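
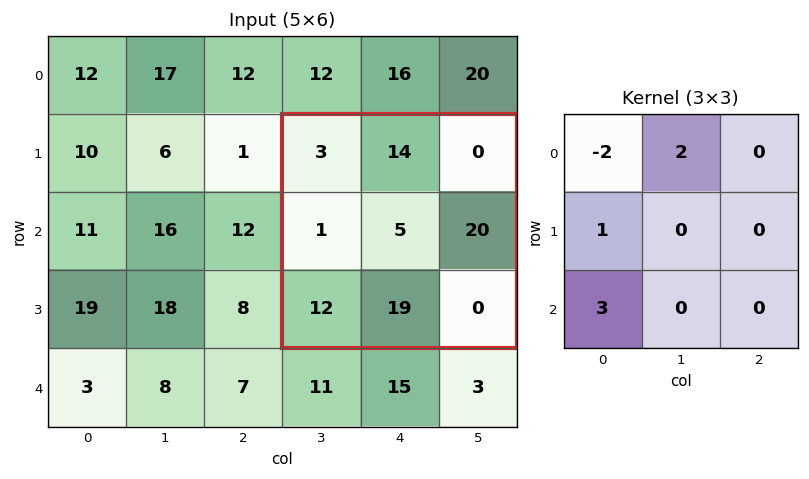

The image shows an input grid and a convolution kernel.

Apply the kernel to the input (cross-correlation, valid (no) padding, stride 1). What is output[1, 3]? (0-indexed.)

The receptive field on the input at this output position is [3 14 0 / 1 5 20 / 12 19 0]. Elementwise product with the kernel and sum: 3·-2 + 14·2 + 1·1 + 12·3.

59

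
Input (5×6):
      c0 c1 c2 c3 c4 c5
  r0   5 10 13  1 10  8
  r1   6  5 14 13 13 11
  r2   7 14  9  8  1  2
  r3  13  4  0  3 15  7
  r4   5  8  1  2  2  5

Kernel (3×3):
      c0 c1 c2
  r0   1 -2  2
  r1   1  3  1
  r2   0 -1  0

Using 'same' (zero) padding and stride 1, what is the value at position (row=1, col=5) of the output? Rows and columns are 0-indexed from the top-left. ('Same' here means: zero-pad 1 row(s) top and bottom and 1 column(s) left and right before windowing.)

The receptive field on the zero-padded input at this output position is [10 8 0 / 13 11 0 / 1 2 0]. Elementwise product with the kernel and sum: 10·1 + 8·-2 + 0·2 + 13·1 + 11·3 + 0·1 + 2·-1.

38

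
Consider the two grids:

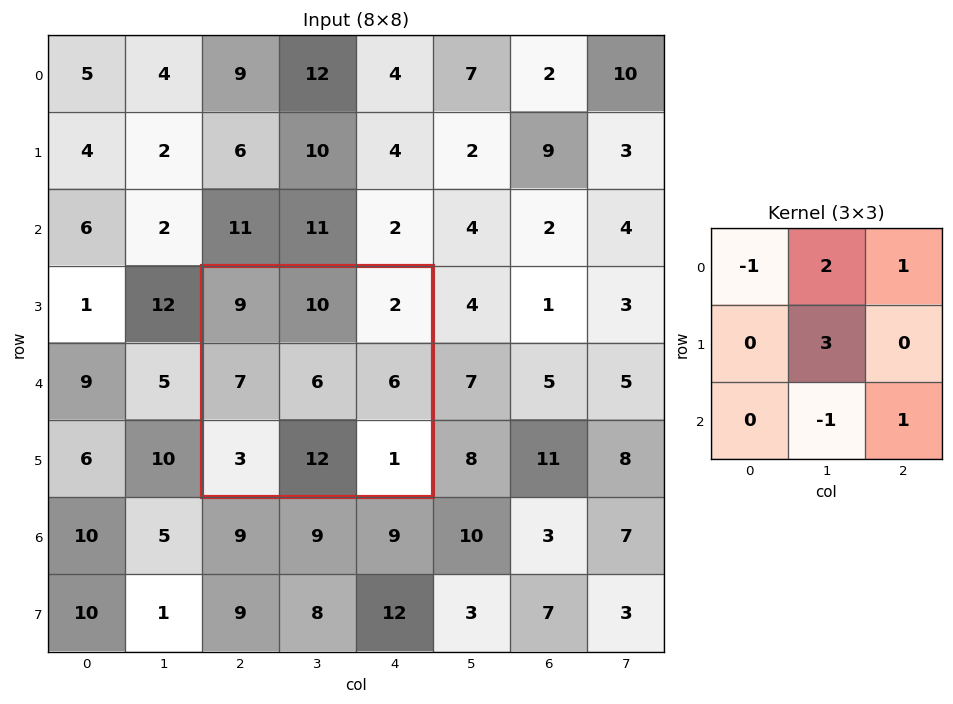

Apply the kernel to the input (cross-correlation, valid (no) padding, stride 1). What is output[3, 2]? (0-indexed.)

20

The receptive field on the input at this output position is [9 10 2 / 7 6 6 / 3 12 1]. Elementwise product with the kernel and sum: 9·-1 + 10·2 + 2·1 + 6·3 + 12·-1 + 1·1.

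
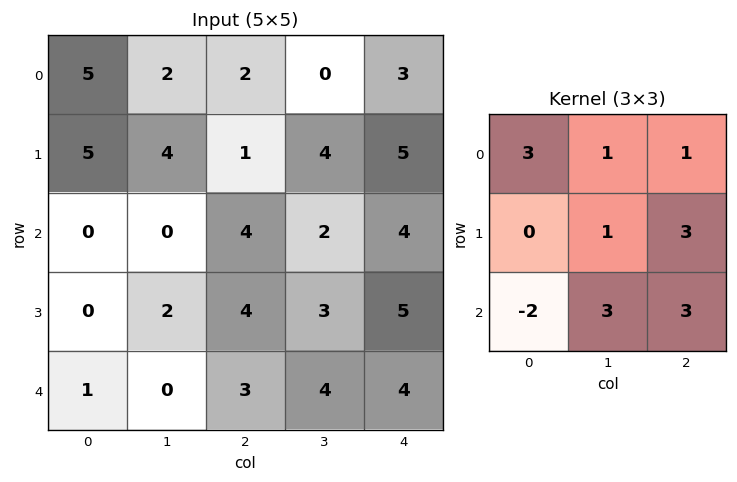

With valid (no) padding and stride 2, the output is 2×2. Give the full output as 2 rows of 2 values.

38 38
25 54

Output[0,0]: The receptive field on the input at this output position is [5 2 2 / 5 4 1 / 0 0 4]. Elementwise product with the kernel and sum: 5·3 + 2·1 + 2·1 + 4·1 + 1·3 + 0·-2 + 0·3 + 4·3.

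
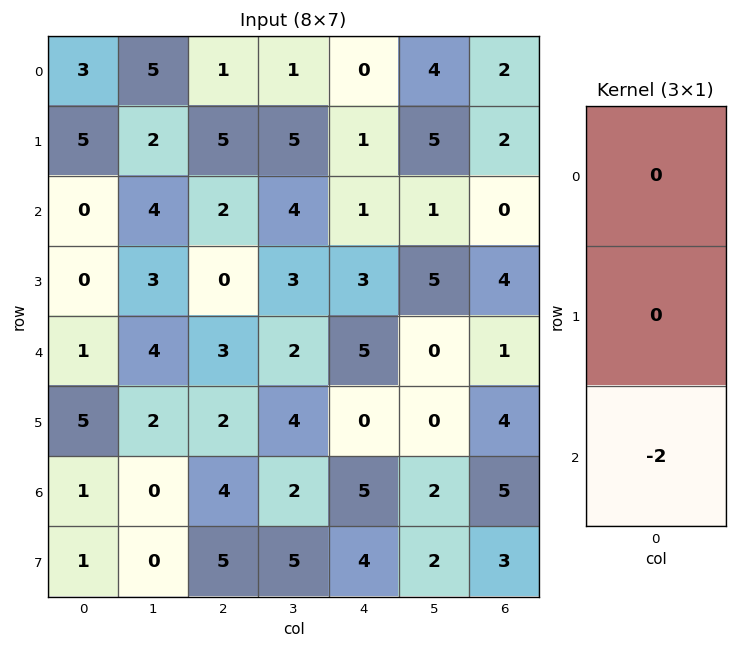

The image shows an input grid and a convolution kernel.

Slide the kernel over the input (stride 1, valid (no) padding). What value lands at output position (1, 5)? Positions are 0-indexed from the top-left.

The receptive field on the input at this output position is [5 / 1 / 5]. Elementwise product with the kernel and sum: 5·-2.

-10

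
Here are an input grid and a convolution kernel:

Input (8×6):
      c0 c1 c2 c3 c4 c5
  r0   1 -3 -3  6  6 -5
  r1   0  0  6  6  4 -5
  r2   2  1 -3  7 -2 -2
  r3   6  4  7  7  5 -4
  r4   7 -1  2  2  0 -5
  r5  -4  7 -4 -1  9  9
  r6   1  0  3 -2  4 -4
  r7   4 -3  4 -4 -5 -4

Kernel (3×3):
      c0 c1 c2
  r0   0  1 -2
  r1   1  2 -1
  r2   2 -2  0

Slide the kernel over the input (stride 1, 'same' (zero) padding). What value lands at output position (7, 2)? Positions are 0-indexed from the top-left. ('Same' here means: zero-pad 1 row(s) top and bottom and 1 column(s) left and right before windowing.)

16

The receptive field on the zero-padded input at this output position is [0 3 -2 / -3 4 -4 / 0 0 0]. Elementwise product with the kernel and sum: 3·1 + -2·-2 + -3·1 + 4·2 + -4·-1 + 0·2 + 0·-2.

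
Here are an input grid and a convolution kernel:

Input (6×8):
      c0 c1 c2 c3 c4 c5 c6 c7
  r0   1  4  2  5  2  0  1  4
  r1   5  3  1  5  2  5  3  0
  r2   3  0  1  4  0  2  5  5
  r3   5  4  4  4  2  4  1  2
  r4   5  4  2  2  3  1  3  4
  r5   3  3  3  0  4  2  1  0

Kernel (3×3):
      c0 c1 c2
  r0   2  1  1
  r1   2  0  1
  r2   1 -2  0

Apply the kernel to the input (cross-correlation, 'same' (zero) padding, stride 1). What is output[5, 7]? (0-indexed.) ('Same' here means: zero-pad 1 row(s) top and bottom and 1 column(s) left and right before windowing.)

The receptive field on the zero-padded input at this output position is [3 4 0 / 1 0 0 / 0 0 0]. Elementwise product with the kernel and sum: 3·2 + 4·1 + 0·1 + 1·2 + 0·1 + 0·1 + 0·-2.

12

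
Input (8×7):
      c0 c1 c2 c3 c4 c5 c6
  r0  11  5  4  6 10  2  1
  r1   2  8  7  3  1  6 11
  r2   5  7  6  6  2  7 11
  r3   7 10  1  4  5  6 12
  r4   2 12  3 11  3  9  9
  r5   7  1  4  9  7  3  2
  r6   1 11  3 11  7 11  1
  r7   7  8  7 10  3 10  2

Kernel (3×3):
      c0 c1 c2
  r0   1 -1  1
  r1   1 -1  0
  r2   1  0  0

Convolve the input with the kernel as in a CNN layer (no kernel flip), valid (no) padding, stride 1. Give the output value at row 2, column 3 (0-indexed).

The receptive field on the input at this output position is [6 2 7 / 4 5 6 / 11 3 9]. Elementwise product with the kernel and sum: 6·1 + 2·-1 + 7·1 + 4·1 + 5·-1 + 11·1.

21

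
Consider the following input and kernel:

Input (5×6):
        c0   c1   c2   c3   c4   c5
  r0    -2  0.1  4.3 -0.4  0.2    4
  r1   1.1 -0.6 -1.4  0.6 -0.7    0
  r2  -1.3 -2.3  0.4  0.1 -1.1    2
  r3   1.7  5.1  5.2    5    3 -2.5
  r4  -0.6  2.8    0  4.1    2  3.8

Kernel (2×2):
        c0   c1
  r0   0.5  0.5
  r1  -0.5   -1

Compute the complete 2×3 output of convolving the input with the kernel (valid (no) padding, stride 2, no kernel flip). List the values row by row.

-0.9 2.05 2.45
-7.75 -7.35 1.45

Output[0,0]: The receptive field on the input at this output position is [-2 0.1 / 1.1 -0.6]. Elementwise product with the kernel and sum: -2·0.5 + 0.1·0.5 + 1.1·-0.5 + -0.6·-1.
Output[0,1]: The receptive field on the input at this output position is [4.3 -0.4 / -1.4 0.6]. Elementwise product with the kernel and sum: 4.3·0.5 + -0.4·0.5 + -1.4·-0.5 + 0.6·-1.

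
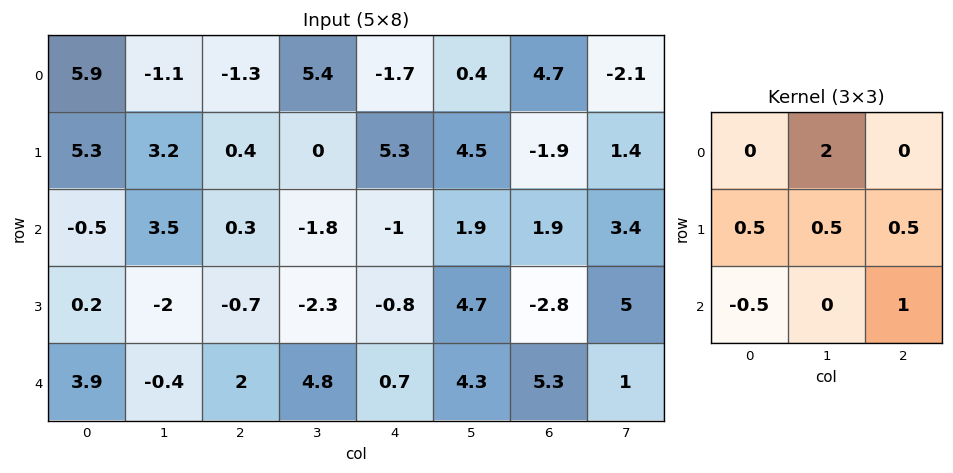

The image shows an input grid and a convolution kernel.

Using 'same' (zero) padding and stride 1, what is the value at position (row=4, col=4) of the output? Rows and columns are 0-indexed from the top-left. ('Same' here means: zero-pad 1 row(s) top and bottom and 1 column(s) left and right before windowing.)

3.3

The receptive field on the zero-padded input at this output position is [-2.3 -0.8 4.7 / 4.8 0.7 4.3 / 0 0 0]. Elementwise product with the kernel and sum: -0.8·2 + 4.8·0.5 + 0.7·0.5 + 4.3·0.5 + 0·-0.5 + 0·1.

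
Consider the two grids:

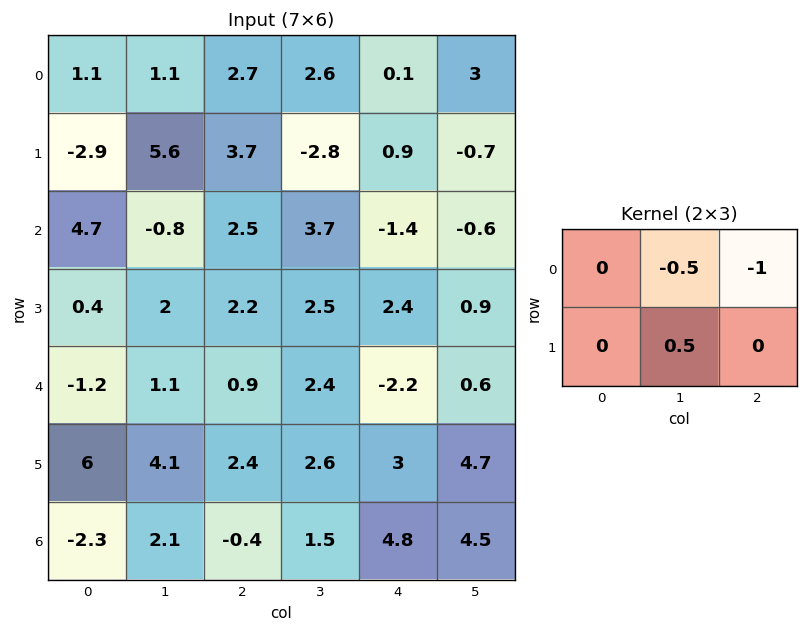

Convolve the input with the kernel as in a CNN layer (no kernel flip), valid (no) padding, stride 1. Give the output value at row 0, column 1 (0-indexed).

-2.1

The receptive field on the input at this output position is [1.1 2.7 2.6 / 5.6 3.7 -2.8]. Elementwise product with the kernel and sum: 2.7·-0.5 + 2.6·-1 + 3.7·0.5.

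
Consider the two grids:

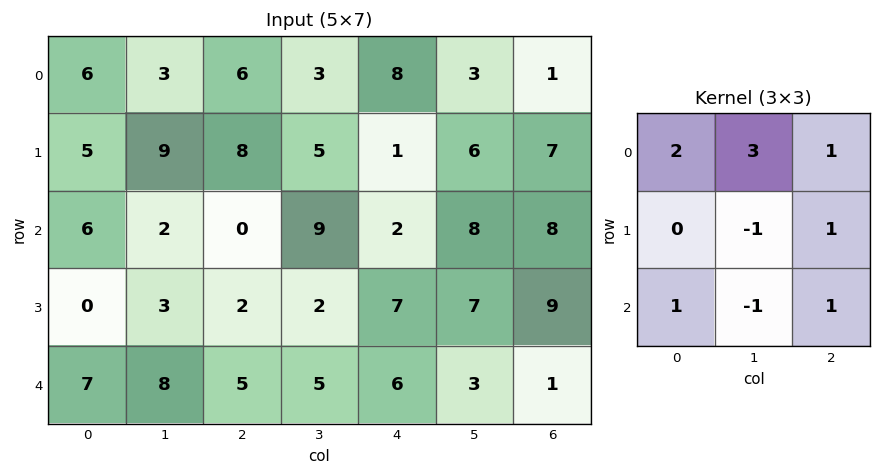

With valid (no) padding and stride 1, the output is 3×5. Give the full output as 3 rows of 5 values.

Output[0,0]: The receptive field on the input at this output position is [6 3 6 / 5 9 8 / 6 2 0]. Elementwise product with the kernel and sum: 6·2 + 3·3 + 6·1 + 9·-1 + 8·1 + 6·1 + 2·-1 + 0·1.
Output[0,1]: The receptive field on the input at this output position is [3 6 3 / 9 8 5 / 2 0 9]. Elementwise product with the kernel and sum: 3·2 + 6·3 + 3·1 + 8·-1 + 5·1 + 2·1 + 0·-1 + 9·1.

30 35 18 53 29
42 59 32 27 36
21 21 40 34 42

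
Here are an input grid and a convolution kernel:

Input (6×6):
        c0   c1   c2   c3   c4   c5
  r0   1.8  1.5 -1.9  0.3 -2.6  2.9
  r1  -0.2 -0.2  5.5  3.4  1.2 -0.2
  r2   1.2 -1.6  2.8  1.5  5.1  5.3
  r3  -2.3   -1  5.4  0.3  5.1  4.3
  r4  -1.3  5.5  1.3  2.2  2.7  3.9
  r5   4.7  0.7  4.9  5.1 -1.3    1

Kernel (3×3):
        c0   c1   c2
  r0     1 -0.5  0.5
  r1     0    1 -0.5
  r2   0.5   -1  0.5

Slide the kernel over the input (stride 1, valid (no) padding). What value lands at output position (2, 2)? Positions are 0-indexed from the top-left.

2.15

The receptive field on the input at this output position is [2.8 1.5 5.1 / 5.4 0.3 5.1 / 1.3 2.2 2.7]. Elementwise product with the kernel and sum: 2.8·1 + 1.5·-0.5 + 5.1·0.5 + 0.3·1 + 5.1·-0.5 + 1.3·0.5 + 2.2·-1 + 2.7·0.5.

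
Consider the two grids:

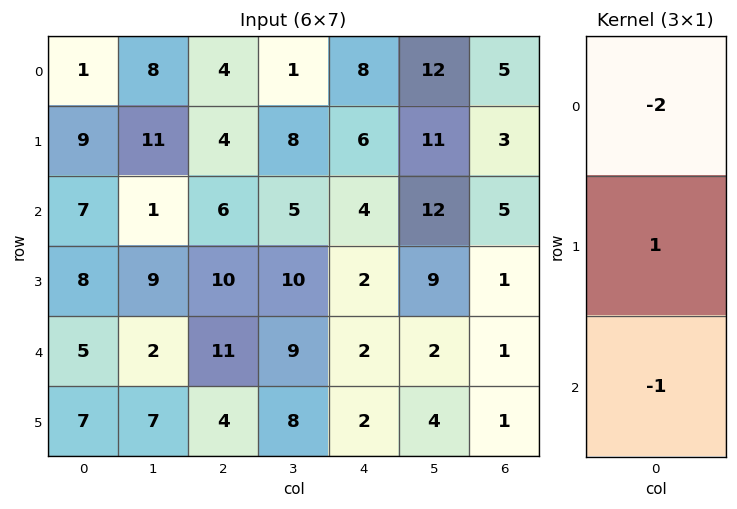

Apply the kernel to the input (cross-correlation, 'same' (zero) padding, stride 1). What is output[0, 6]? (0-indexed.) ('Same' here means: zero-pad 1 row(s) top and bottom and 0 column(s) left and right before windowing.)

The receptive field on the zero-padded input at this output position is [0 / 5 / 3]. Elementwise product with the kernel and sum: 0·-2 + 5·1 + 3·-1.

2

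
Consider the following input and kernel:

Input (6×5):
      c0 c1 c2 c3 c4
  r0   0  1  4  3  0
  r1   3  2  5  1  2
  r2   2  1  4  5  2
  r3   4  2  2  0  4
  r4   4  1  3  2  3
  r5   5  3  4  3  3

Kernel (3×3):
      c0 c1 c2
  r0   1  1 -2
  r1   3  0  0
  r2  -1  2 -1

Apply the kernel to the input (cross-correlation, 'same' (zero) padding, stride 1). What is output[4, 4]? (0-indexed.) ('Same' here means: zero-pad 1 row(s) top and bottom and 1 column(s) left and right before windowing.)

13

The receptive field on the zero-padded input at this output position is [0 4 0 / 2 3 0 / 3 3 0]. Elementwise product with the kernel and sum: 0·1 + 4·1 + 0·-2 + 2·3 + 3·-1 + 3·2 + 0·-1.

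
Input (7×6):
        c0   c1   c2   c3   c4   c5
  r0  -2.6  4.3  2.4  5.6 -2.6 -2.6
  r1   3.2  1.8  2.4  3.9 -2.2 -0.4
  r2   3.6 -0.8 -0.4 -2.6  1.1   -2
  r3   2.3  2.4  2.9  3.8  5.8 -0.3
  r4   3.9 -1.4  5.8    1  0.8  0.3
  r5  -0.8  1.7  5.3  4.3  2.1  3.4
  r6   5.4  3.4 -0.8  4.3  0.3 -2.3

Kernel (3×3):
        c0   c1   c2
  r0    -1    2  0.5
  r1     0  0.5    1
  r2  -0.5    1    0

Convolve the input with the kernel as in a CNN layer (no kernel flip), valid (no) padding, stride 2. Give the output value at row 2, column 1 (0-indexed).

5.55

The receptive field on the input at this output position is [5.8 1 0.8 / 5.3 4.3 2.1 / -0.8 4.3 0.3]. Elementwise product with the kernel and sum: 5.8·-1 + 1·2 + 0.8·0.5 + 4.3·0.5 + 2.1·1 + -0.8·-0.5 + 4.3·1.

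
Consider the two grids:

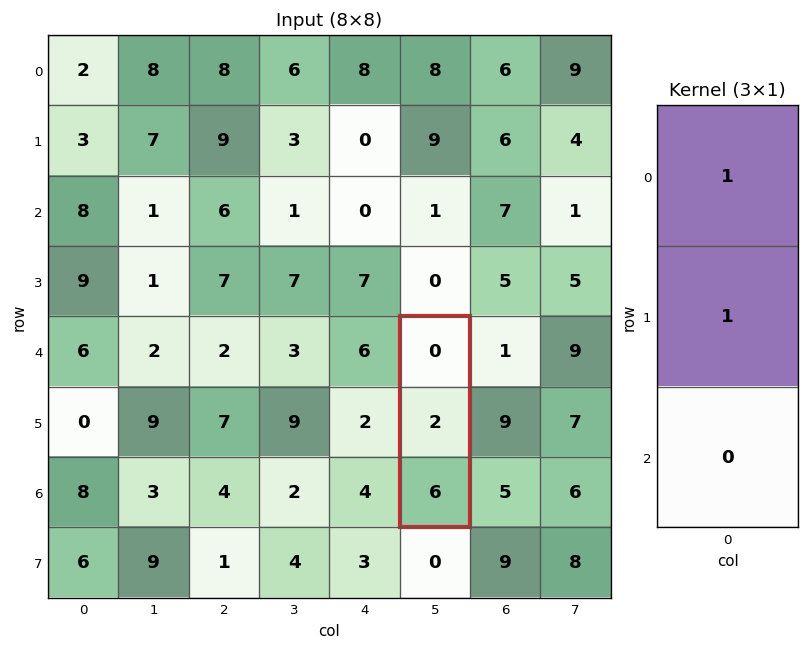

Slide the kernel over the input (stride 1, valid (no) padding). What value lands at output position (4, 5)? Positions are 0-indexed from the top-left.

2

The receptive field on the input at this output position is [0 / 2 / 6]. Elementwise product with the kernel and sum: 0·1 + 2·1.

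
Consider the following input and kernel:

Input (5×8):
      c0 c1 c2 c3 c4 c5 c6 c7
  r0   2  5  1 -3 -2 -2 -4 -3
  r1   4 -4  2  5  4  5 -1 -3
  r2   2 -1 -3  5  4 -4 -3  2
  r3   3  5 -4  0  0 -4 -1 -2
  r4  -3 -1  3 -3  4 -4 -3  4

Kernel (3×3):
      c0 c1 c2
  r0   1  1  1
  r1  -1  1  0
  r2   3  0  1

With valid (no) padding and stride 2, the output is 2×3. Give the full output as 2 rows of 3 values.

3 -6 2
-6 23 2

Output[0,0]: The receptive field on the input at this output position is [2 5 1 / 4 -4 2 / 2 -1 -3]. Elementwise product with the kernel and sum: 2·1 + 5·1 + 1·1 + 4·-1 + -4·1 + 2·3 + -3·1.
Output[0,1]: The receptive field on the input at this output position is [1 -3 -2 / 2 5 4 / -3 5 4]. Elementwise product with the kernel and sum: 1·1 + -3·1 + -2·1 + 2·-1 + 5·1 + -3·3 + 4·1.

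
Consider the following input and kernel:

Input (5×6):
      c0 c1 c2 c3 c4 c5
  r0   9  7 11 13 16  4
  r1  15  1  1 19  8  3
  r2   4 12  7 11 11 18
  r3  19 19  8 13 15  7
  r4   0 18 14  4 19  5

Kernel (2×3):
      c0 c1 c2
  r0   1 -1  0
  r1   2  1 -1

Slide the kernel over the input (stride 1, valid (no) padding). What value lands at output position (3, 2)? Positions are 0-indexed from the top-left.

The receptive field on the input at this output position is [8 13 15 / 14 4 19]. Elementwise product with the kernel and sum: 8·1 + 13·-1 + 14·2 + 4·1 + 19·-1.

8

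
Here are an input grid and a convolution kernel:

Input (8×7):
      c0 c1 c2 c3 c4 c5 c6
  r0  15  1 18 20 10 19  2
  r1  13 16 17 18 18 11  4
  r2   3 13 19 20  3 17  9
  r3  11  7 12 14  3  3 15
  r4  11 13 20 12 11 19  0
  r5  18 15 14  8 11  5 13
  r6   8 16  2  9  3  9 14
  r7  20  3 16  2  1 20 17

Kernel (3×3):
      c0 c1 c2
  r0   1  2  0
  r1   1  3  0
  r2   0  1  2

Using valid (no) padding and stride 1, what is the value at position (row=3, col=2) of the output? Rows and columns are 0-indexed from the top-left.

126

The receptive field on the input at this output position is [12 14 3 / 20 12 11 / 14 8 11]. Elementwise product with the kernel and sum: 12·1 + 14·2 + 20·1 + 12·3 + 8·1 + 11·2.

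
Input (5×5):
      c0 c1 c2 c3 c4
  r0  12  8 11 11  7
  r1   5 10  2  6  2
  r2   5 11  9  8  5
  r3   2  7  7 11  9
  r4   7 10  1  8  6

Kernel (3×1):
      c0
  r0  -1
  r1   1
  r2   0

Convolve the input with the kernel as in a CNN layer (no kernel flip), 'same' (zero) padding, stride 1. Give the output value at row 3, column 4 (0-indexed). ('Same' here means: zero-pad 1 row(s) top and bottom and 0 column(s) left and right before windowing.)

4

The receptive field on the zero-padded input at this output position is [5 / 9 / 6]. Elementwise product with the kernel and sum: 5·-1 + 9·1.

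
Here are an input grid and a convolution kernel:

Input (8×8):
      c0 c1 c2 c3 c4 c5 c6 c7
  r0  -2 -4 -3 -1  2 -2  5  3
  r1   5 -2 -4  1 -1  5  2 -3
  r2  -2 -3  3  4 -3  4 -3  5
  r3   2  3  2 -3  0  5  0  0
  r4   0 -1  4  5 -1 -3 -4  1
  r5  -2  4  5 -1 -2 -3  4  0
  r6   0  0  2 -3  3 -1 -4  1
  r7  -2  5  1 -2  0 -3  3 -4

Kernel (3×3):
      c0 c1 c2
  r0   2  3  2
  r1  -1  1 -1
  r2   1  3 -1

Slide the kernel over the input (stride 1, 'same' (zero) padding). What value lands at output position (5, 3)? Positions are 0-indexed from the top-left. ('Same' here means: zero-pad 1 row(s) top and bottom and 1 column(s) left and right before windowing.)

The receptive field on the zero-padded input at this output position is [4 5 -1 / 5 -1 -2 / 2 -3 3]. Elementwise product with the kernel and sum: 4·2 + 5·3 + -1·2 + 5·-1 + -1·1 + -2·-1 + 2·1 + -3·3 + 3·-1.

7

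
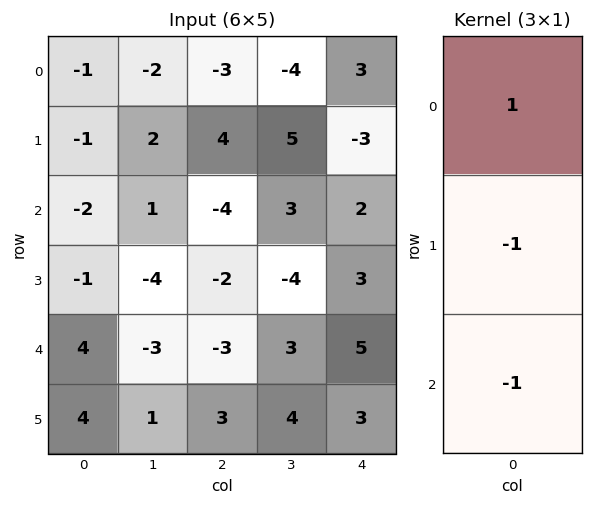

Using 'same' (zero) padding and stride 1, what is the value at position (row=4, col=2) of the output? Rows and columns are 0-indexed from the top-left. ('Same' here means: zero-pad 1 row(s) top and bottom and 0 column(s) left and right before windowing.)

-2

The receptive field on the zero-padded input at this output position is [-2 / -3 / 3]. Elementwise product with the kernel and sum: -2·1 + -3·-1 + 3·-1.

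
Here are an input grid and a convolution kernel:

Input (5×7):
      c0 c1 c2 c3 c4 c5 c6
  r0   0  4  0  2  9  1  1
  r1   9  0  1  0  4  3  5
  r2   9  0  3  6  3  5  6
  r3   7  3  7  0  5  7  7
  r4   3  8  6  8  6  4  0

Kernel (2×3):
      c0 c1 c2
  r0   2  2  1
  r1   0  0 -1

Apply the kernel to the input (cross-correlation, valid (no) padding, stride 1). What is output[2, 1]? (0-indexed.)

12

The receptive field on the input at this output position is [0 3 6 / 3 7 0]. Elementwise product with the kernel and sum: 0·2 + 3·2 + 6·1 + 0·-1.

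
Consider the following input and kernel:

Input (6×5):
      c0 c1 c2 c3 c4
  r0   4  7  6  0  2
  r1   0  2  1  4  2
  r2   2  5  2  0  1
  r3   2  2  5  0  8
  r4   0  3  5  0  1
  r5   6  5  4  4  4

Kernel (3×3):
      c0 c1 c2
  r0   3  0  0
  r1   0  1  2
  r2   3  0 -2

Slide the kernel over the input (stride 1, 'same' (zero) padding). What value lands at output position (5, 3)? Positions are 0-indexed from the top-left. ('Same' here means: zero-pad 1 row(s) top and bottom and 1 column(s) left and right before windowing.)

The receptive field on the zero-padded input at this output position is [5 0 1 / 4 4 4 / 0 0 0]. Elementwise product with the kernel and sum: 5·3 + 4·1 + 4·2 + 0·3 + 0·-2.

27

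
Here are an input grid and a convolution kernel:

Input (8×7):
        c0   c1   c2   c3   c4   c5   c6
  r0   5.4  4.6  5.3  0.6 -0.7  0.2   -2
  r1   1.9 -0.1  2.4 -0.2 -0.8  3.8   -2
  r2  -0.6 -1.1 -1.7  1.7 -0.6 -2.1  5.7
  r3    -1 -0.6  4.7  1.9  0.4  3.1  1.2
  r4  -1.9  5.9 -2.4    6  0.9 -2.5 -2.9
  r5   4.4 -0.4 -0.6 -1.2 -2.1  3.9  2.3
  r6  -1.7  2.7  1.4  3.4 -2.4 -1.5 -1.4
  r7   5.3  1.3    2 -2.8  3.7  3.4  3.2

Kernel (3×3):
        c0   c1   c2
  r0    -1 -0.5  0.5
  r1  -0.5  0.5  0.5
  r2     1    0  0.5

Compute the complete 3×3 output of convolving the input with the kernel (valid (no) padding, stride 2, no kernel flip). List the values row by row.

Output[0,0]: The receptive field on the input at this output position is [5.4 4.6 5.3 / 1.9 -0.1 2.4 / -0.6 -1.1 -1.7]. Elementwise product with the kernel and sum: 5.4·-1 + 4.6·-0.5 + 5.3·0.5 + 1.9·-0.5 + -0.1·0.5 + 2.4·0.5 + -0.6·1 + -1.7·0.5.

-6.3 -9.65 3.15
-0.25 -2.6 5.9
-5.95 -1.3 -0.05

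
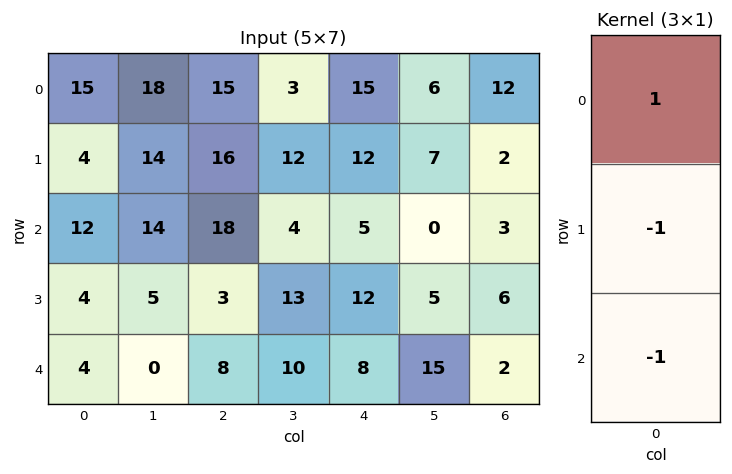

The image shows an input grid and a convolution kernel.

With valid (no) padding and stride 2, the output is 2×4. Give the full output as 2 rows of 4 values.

-1 -19 -2 7
4 7 -15 -5

Output[0,0]: The receptive field on the input at this output position is [15 / 4 / 12]. Elementwise product with the kernel and sum: 15·1 + 4·-1 + 12·-1.
Output[0,1]: The receptive field on the input at this output position is [15 / 16 / 18]. Elementwise product with the kernel and sum: 15·1 + 16·-1 + 18·-1.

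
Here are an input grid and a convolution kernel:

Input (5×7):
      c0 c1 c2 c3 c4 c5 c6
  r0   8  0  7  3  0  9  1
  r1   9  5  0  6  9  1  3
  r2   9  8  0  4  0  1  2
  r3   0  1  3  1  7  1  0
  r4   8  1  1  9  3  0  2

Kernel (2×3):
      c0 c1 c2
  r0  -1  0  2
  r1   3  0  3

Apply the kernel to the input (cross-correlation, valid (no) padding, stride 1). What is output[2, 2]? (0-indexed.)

30

The receptive field on the input at this output position is [0 4 0 / 3 1 7]. Elementwise product with the kernel and sum: 0·-1 + 0·2 + 3·3 + 7·3.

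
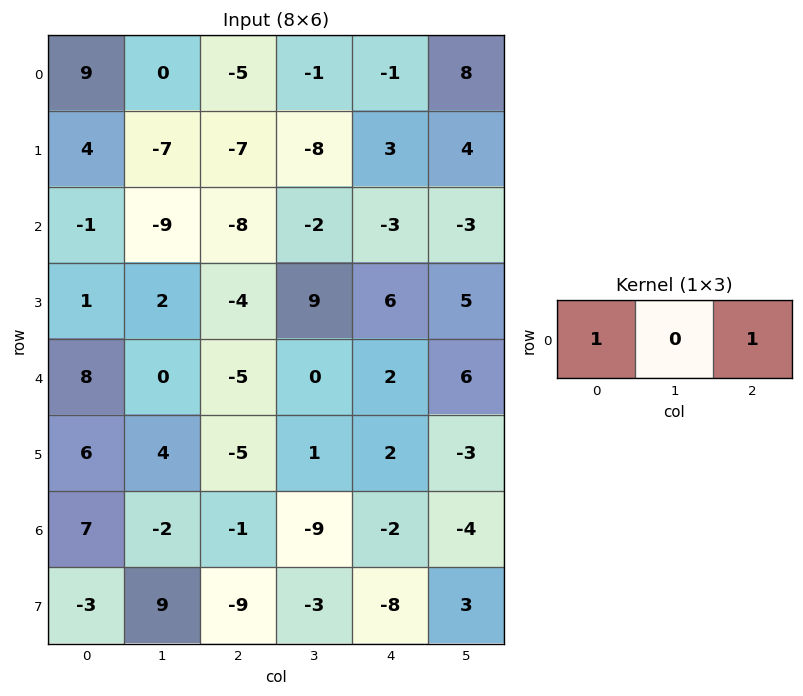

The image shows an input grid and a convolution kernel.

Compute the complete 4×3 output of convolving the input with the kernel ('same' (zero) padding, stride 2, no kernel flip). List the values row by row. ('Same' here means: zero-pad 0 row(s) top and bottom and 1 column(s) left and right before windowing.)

0 -1 7
-9 -11 -5
0 0 6
-2 -11 -13

Output[0,0]: The receptive field on the zero-padded input at this output position is [0 9 0]. Elementwise product with the kernel and sum: 0·1 + 0·1.
Output[0,1]: The receptive field on the zero-padded input at this output position is [0 -5 -1]. Elementwise product with the kernel and sum: 0·1 + -1·1.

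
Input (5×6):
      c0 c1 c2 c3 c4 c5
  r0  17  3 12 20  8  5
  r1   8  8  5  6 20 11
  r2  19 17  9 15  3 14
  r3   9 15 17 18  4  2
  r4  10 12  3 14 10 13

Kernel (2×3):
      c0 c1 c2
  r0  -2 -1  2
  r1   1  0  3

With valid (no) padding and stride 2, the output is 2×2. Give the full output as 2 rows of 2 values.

10 37
23 2

Output[0,0]: The receptive field on the input at this output position is [17 3 12 / 8 8 5]. Elementwise product with the kernel and sum: 17·-2 + 3·-1 + 12·2 + 8·1 + 5·3.
Output[0,1]: The receptive field on the input at this output position is [12 20 8 / 5 6 20]. Elementwise product with the kernel and sum: 12·-2 + 20·-1 + 8·2 + 5·1 + 20·3.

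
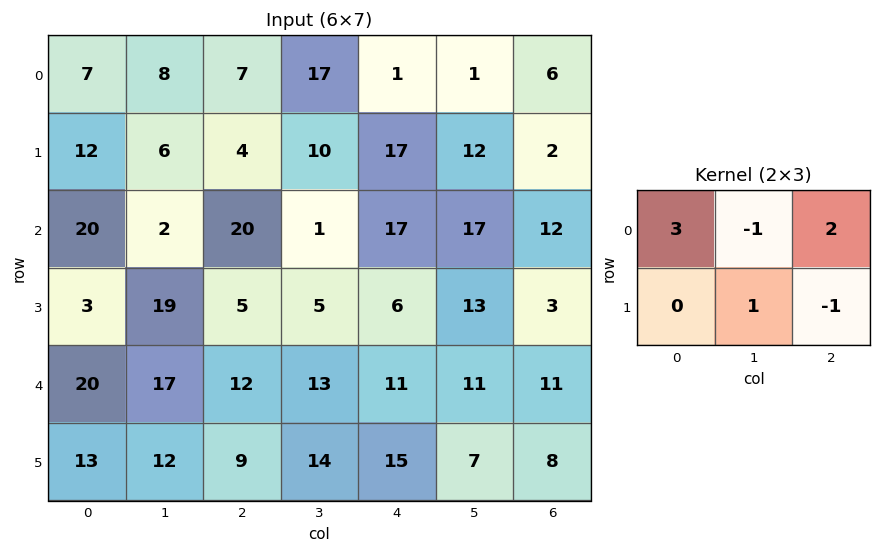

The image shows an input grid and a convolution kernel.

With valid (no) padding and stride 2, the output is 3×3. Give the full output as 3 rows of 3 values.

29 -1 24
112 92 68
70 44 43

Output[0,0]: The receptive field on the input at this output position is [7 8 7 / 12 6 4]. Elementwise product with the kernel and sum: 7·3 + 8·-1 + 7·2 + 6·1 + 4·-1.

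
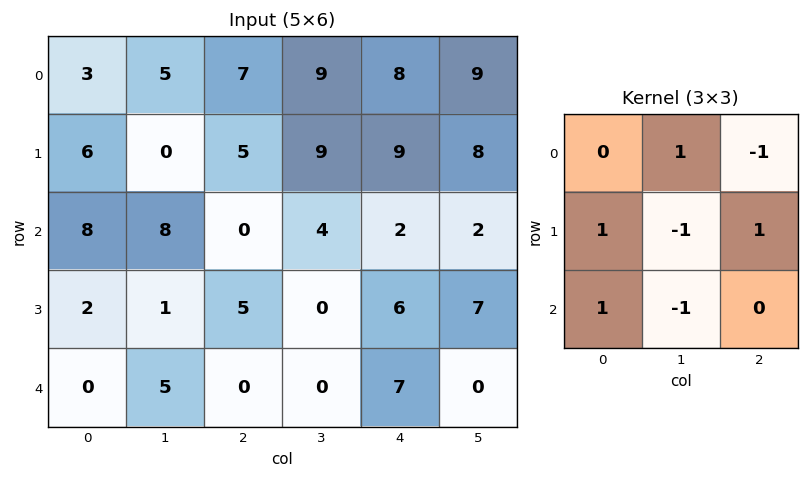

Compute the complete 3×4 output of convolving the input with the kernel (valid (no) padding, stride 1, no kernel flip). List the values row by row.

9 10 2 9
-4 4 3 -1
9 -3 13 -6

Output[0,0]: The receptive field on the input at this output position is [3 5 7 / 6 0 5 / 8 8 0]. Elementwise product with the kernel and sum: 5·1 + 7·-1 + 6·1 + 0·-1 + 5·1 + 8·1 + 8·-1.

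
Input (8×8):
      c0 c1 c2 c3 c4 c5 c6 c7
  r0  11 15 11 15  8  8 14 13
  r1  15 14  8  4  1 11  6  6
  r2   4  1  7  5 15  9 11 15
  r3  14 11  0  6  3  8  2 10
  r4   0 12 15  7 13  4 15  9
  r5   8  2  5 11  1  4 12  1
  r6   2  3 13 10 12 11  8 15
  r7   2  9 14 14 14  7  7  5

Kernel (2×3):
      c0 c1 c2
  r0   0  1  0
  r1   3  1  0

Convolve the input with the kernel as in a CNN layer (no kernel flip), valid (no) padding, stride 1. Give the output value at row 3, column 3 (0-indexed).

The receptive field on the input at this output position is [6 3 8 / 7 13 4]. Elementwise product with the kernel and sum: 3·1 + 7·3 + 13·1.

37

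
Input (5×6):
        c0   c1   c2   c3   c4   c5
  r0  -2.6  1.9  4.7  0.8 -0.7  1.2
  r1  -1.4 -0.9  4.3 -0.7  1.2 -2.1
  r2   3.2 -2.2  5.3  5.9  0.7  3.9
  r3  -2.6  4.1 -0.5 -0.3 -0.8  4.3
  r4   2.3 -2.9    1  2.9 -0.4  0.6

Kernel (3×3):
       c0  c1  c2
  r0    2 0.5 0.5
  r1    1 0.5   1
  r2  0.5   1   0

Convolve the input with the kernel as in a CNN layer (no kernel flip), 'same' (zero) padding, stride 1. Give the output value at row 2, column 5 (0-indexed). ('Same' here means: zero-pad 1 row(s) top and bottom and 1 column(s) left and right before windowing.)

The receptive field on the zero-padded input at this output position is [1.2 -2.1 0 / 0.7 3.9 0 / -0.8 4.3 0]. Elementwise product with the kernel and sum: 1.2·2 + -2.1·0.5 + 0·0.5 + 0.7·1 + 3.9·0.5 + 0·1 + -0.8·0.5 + 4.3·1.

7.9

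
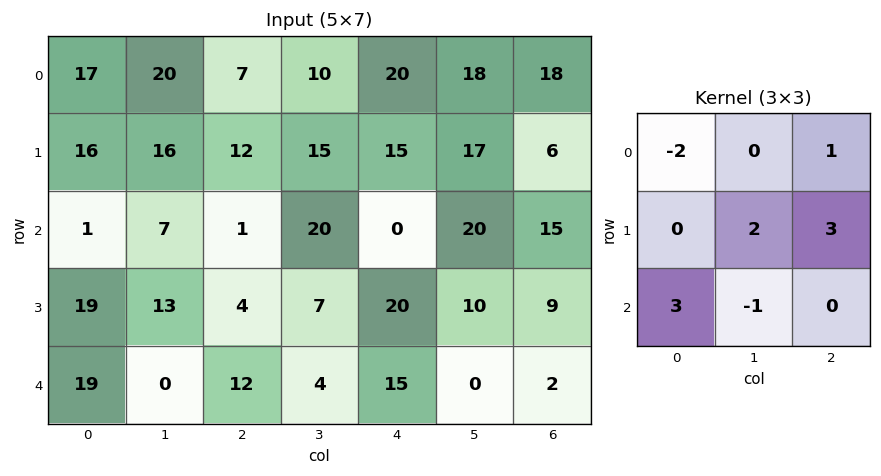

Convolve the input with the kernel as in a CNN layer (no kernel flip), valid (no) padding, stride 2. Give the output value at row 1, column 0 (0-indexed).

94

The receptive field on the input at this output position is [1 7 1 / 19 13 4 / 19 0 12]. Elementwise product with the kernel and sum: 1·-2 + 1·1 + 13·2 + 4·3 + 19·3 + 0·-1.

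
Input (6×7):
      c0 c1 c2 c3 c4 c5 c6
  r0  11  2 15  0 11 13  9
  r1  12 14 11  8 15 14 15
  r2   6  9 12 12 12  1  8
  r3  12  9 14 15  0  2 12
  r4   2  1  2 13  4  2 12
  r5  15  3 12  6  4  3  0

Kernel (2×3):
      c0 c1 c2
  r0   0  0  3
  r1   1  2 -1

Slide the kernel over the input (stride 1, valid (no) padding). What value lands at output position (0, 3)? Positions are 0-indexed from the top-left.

63

The receptive field on the input at this output position is [0 11 13 / 8 15 14]. Elementwise product with the kernel and sum: 13·3 + 8·1 + 15·2 + 14·-1.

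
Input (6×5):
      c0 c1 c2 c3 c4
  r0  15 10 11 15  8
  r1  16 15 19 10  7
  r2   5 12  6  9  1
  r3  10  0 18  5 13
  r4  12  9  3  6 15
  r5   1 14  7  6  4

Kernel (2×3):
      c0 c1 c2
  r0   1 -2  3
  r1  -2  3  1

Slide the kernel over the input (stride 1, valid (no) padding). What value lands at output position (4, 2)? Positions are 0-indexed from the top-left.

The receptive field on the input at this output position is [3 6 15 / 7 6 4]. Elementwise product with the kernel and sum: 3·1 + 6·-2 + 15·3 + 7·-2 + 6·3 + 4·1.

44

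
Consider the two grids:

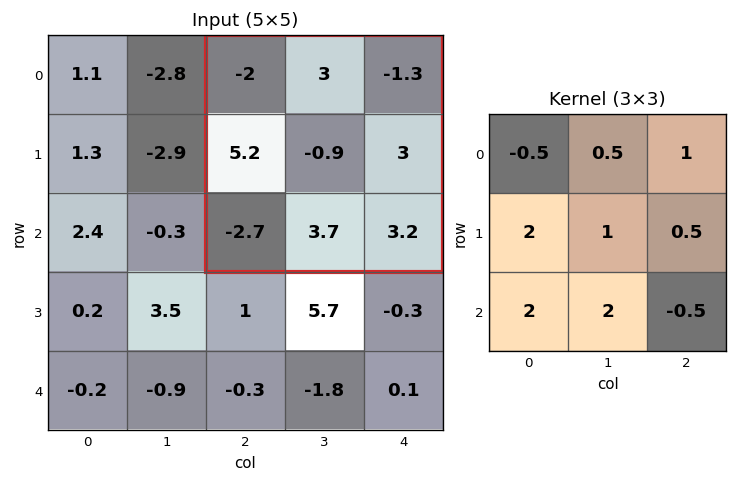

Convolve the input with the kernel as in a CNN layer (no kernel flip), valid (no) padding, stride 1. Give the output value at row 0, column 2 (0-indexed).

12.6

The receptive field on the input at this output position is [-2 3 -1.3 / 5.2 -0.9 3 / -2.7 3.7 3.2]. Elementwise product with the kernel and sum: -2·-0.5 + 3·0.5 + -1.3·1 + 5.2·2 + -0.9·1 + 3·0.5 + -2.7·2 + 3.7·2 + 3.2·-0.5.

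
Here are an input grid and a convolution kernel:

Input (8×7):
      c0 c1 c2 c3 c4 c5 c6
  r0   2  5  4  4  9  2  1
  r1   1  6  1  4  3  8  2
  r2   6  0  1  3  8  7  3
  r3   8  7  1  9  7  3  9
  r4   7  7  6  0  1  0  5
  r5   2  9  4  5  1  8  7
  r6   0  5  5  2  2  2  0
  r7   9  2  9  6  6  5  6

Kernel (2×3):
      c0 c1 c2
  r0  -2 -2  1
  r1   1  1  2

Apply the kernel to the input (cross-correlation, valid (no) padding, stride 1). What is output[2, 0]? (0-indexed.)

The receptive field on the input at this output position is [6 0 1 / 8 7 1]. Elementwise product with the kernel and sum: 6·-2 + 0·-2 + 1·1 + 8·1 + 7·1 + 1·2.

6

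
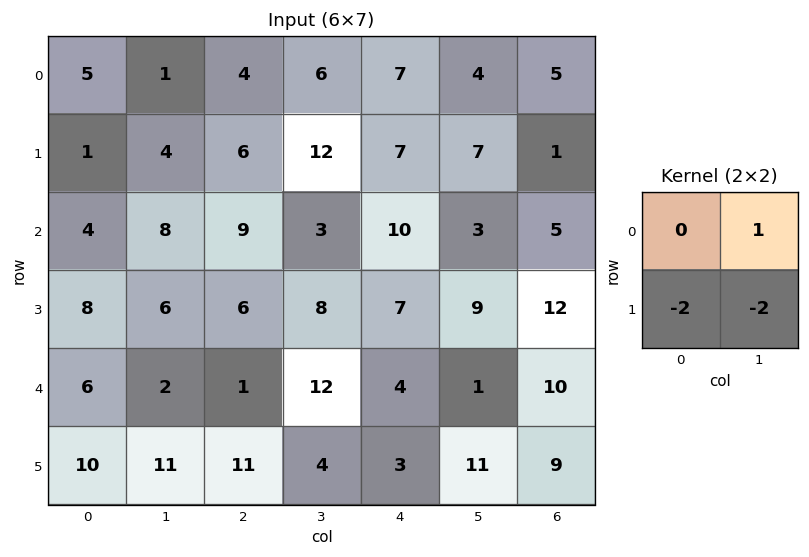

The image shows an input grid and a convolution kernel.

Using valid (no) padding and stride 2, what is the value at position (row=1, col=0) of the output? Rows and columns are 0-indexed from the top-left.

The receptive field on the input at this output position is [4 8 / 8 6]. Elementwise product with the kernel and sum: 8·1 + 8·-2 + 6·-2.

-20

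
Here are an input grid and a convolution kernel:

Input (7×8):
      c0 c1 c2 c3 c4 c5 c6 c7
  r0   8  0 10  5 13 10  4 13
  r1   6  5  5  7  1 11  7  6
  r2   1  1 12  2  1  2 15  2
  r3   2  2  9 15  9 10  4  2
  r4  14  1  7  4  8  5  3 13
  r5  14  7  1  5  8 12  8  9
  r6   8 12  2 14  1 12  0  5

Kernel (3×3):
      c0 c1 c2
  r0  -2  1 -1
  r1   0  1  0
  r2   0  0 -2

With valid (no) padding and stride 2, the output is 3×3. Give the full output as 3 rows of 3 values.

-45 -23 -39
-25 -24 -11
-31 -15 -2

Output[0,0]: The receptive field on the input at this output position is [8 0 10 / 6 5 5 / 1 1 12]. Elementwise product with the kernel and sum: 8·-2 + 0·1 + 10·-1 + 5·1 + 12·-2.
Output[0,1]: The receptive field on the input at this output position is [10 5 13 / 5 7 1 / 12 2 1]. Elementwise product with the kernel and sum: 10·-2 + 5·1 + 13·-1 + 7·1 + 1·-2.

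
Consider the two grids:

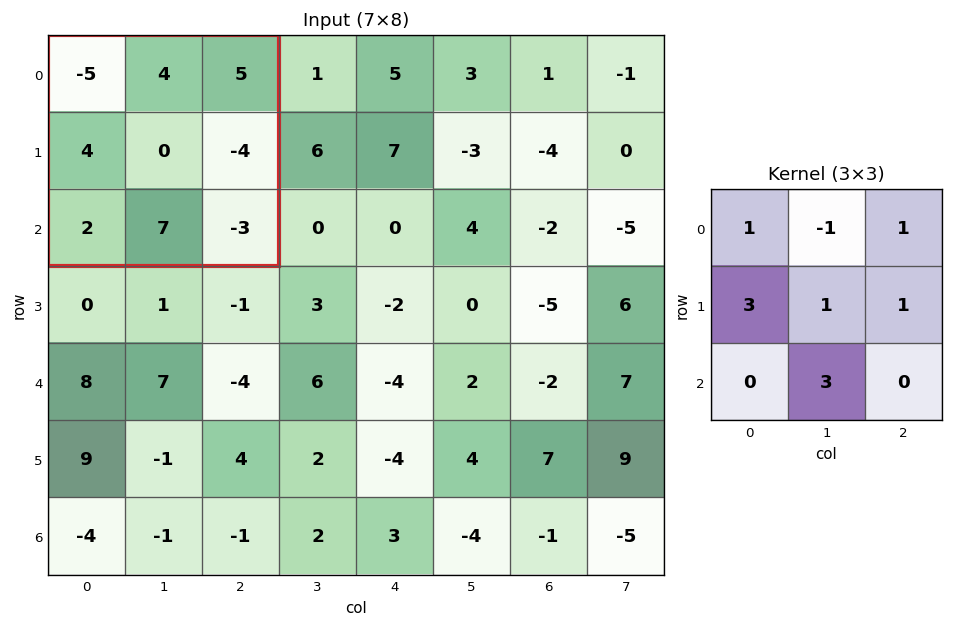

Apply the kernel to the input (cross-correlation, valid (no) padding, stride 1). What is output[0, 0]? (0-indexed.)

The receptive field on the input at this output position is [-5 4 5 / 4 0 -4 / 2 7 -3]. Elementwise product with the kernel and sum: -5·1 + 4·-1 + 5·1 + 4·3 + 0·1 + -4·1 + 7·3.

25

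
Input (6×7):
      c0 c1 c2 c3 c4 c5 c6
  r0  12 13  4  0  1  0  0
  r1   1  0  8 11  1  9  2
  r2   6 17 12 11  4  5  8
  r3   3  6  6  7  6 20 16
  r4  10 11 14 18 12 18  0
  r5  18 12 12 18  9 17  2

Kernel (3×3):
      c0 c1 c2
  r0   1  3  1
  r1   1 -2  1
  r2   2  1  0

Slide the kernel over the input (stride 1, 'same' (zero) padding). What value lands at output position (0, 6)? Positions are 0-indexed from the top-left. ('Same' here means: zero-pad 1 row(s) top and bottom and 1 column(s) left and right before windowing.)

The receptive field on the zero-padded input at this output position is [0 0 0 / 0 0 0 / 9 2 0]. Elementwise product with the kernel and sum: 0·1 + 0·3 + 0·1 + 0·1 + 0·-2 + 0·1 + 9·2 + 2·1.

20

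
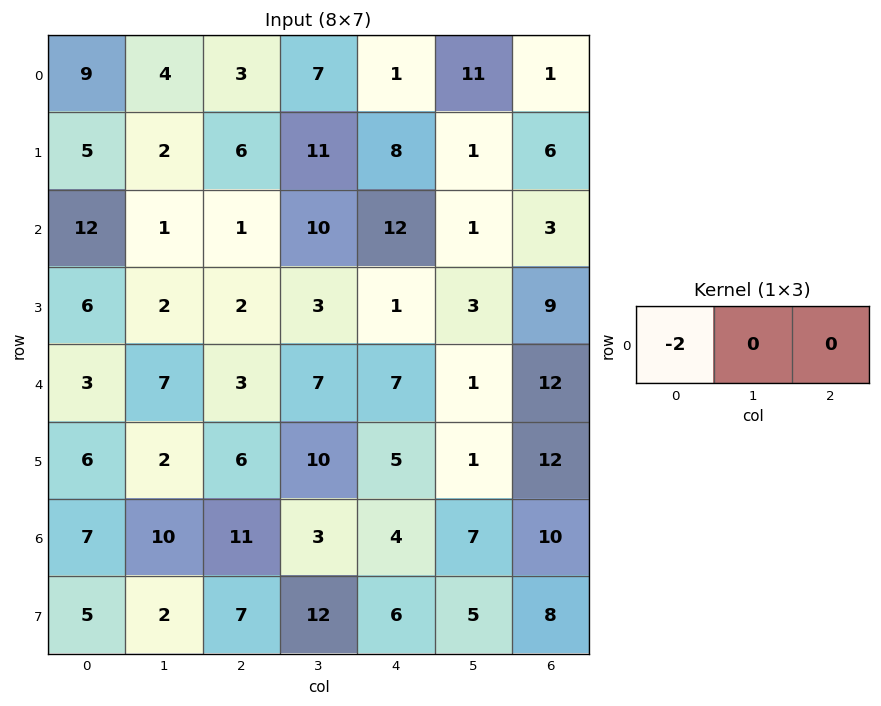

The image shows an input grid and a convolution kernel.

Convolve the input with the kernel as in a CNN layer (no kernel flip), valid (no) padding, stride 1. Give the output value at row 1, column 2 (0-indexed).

-12

The receptive field on the input at this output position is [6 11 8]. Elementwise product with the kernel and sum: 6·-2.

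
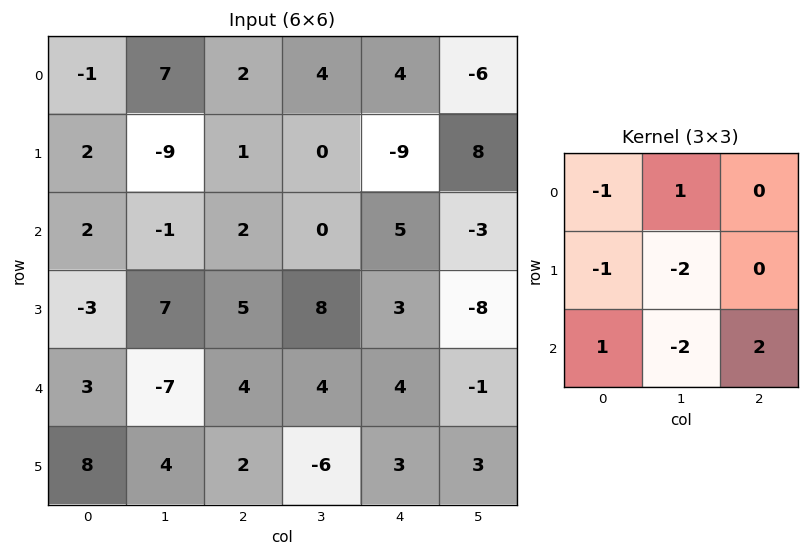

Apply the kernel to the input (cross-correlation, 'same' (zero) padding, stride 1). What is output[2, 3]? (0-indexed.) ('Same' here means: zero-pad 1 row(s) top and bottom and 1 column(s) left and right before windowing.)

The receptive field on the zero-padded input at this output position is [1 0 -9 / 2 0 5 / 5 8 3]. Elementwise product with the kernel and sum: 1·-1 + 0·1 + 2·-1 + 0·-2 + 5·1 + 8·-2 + 3·2.

-8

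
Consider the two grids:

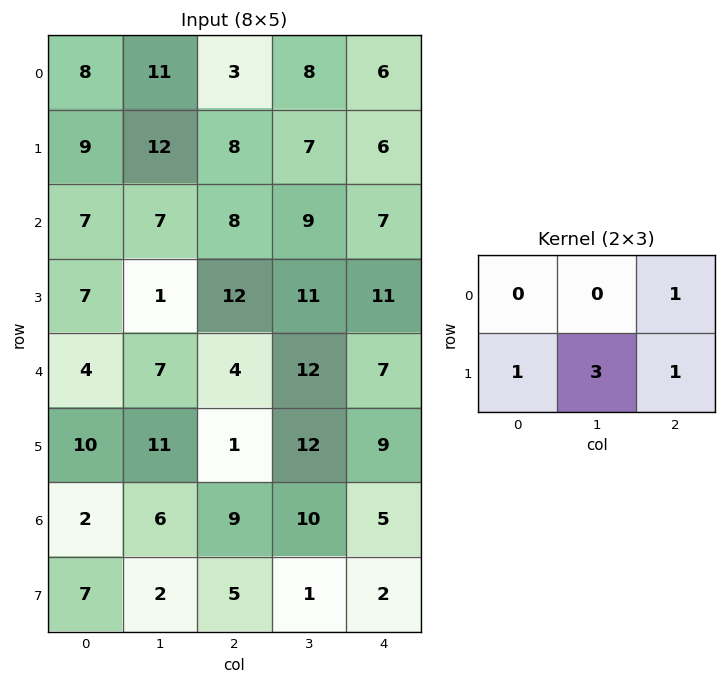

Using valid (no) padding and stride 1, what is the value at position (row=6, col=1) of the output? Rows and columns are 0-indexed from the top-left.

The receptive field on the input at this output position is [6 9 10 / 2 5 1]. Elementwise product with the kernel and sum: 10·1 + 2·1 + 5·3 + 1·1.

28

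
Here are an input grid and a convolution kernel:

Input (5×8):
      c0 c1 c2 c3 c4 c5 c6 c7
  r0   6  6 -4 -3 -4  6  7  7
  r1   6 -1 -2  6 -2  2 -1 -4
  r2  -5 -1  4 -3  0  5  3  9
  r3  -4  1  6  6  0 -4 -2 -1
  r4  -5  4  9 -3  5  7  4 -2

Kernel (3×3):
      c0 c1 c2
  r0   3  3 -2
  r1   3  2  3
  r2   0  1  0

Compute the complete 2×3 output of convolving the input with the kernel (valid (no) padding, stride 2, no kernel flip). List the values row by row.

53 -16 -8
-14 30 2

Output[0,0]: The receptive field on the input at this output position is [6 6 -4 / 6 -1 -2 / -5 -1 4]. Elementwise product with the kernel and sum: 6·3 + 6·3 + -4·-2 + 6·3 + -1·2 + -2·3 + -1·1.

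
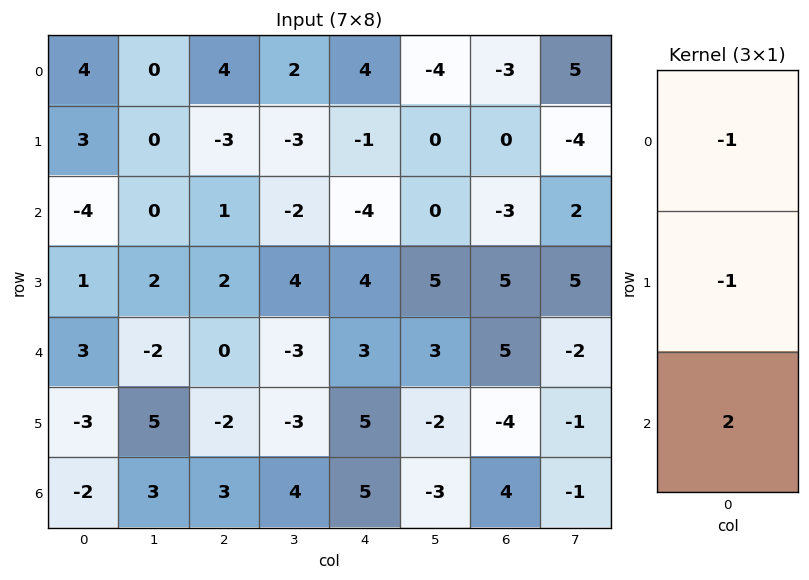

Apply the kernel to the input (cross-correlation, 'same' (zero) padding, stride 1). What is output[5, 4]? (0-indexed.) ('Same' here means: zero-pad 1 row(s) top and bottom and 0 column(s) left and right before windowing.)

The receptive field on the zero-padded input at this output position is [3 / 5 / 5]. Elementwise product with the kernel and sum: 3·-1 + 5·-1 + 5·2.

2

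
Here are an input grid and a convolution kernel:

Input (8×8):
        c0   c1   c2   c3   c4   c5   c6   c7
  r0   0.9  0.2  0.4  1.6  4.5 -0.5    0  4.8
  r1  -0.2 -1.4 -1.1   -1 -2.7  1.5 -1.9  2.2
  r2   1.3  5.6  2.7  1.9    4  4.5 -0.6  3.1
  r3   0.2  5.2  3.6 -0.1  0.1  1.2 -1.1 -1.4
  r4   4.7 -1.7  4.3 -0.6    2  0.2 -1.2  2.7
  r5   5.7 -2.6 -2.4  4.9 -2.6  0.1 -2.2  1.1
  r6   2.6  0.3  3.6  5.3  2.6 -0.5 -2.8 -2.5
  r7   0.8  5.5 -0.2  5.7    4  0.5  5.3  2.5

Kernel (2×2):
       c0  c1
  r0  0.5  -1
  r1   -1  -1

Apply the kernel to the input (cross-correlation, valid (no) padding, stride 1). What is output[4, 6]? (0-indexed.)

The receptive field on the input at this output position is [-1.2 2.7 / -2.2 1.1]. Elementwise product with the kernel and sum: -1.2·0.5 + 2.7·-1 + -2.2·-1 + 1.1·-1.

-2.2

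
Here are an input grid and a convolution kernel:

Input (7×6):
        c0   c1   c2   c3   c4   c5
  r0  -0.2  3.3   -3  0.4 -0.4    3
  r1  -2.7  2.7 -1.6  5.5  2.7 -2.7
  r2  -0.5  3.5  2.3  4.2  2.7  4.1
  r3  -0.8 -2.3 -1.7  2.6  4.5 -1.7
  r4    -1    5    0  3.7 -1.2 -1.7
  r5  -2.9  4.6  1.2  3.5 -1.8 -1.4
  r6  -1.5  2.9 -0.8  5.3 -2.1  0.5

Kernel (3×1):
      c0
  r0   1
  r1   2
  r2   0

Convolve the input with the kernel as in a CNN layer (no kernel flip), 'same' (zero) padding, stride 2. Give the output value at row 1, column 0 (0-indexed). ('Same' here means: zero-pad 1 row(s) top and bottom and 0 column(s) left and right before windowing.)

-3.7

The receptive field on the zero-padded input at this output position is [-2.7 / -0.5 / -0.8]. Elementwise product with the kernel and sum: -2.7·1 + -0.5·2.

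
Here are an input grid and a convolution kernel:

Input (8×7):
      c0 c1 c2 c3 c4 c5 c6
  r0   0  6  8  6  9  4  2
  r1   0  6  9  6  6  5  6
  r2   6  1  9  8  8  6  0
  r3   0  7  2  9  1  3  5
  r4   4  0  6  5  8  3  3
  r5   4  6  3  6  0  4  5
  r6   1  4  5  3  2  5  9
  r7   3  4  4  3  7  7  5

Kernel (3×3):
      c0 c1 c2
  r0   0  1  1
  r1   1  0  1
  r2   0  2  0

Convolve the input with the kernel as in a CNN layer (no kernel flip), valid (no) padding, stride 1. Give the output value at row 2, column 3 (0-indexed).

The receptive field on the input at this output position is [8 8 6 / 9 1 3 / 5 8 3]. Elementwise product with the kernel and sum: 8·1 + 6·1 + 9·1 + 3·1 + 8·2.

42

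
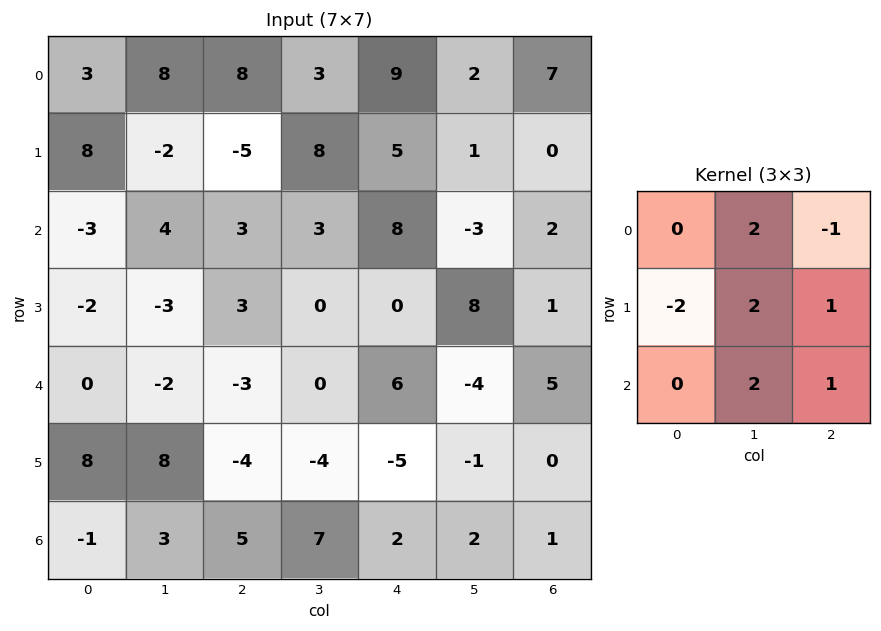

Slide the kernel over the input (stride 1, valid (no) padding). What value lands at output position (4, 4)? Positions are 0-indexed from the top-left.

0

The receptive field on the input at this output position is [6 -4 5 / -5 -1 0 / 2 2 1]. Elementwise product with the kernel and sum: -4·2 + 5·-1 + -5·-2 + -1·2 + 0·1 + 2·2 + 1·1.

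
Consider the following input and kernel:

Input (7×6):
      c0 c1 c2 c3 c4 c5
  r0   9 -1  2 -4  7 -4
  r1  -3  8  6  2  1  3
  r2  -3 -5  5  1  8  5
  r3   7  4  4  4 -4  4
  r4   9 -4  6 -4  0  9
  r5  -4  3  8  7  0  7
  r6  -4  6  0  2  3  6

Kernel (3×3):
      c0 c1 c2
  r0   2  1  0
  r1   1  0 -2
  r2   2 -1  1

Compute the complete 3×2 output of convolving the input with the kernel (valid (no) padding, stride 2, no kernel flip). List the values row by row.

6 21
16 39
-20 17

Output[0,0]: The receptive field on the input at this output position is [9 -1 2 / -3 8 6 / -3 -5 5]. Elementwise product with the kernel and sum: 9·2 + -1·1 + -3·1 + 6·-2 + -3·2 + -5·-1 + 5·1.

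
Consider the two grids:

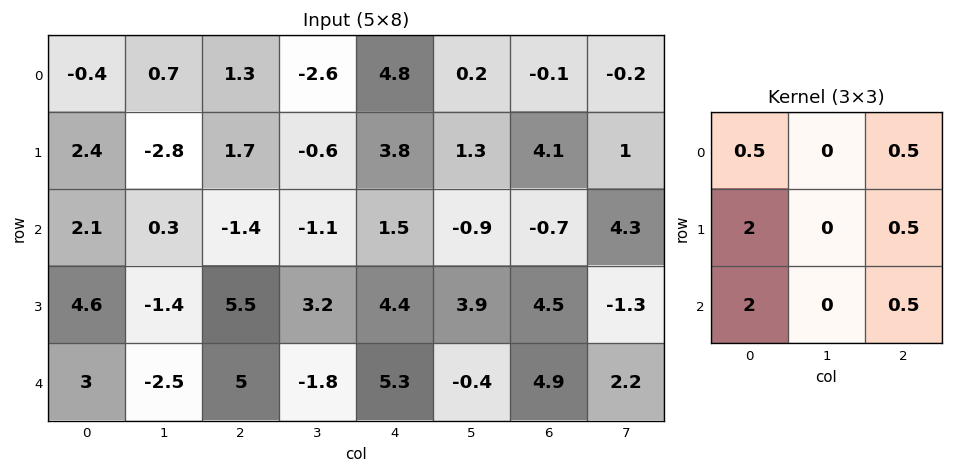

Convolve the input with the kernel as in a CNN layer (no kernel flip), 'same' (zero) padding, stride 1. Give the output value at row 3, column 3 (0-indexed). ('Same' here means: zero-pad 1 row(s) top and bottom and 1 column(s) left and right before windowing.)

The receptive field on the zero-padded input at this output position is [-1.4 -1.1 1.5 / 5.5 3.2 4.4 / 5 -1.8 5.3]. Elementwise product with the kernel and sum: -1.4·0.5 + 1.5·0.5 + 5.5·2 + 4.4·0.5 + 5·2 + 5.3·0.5.

25.9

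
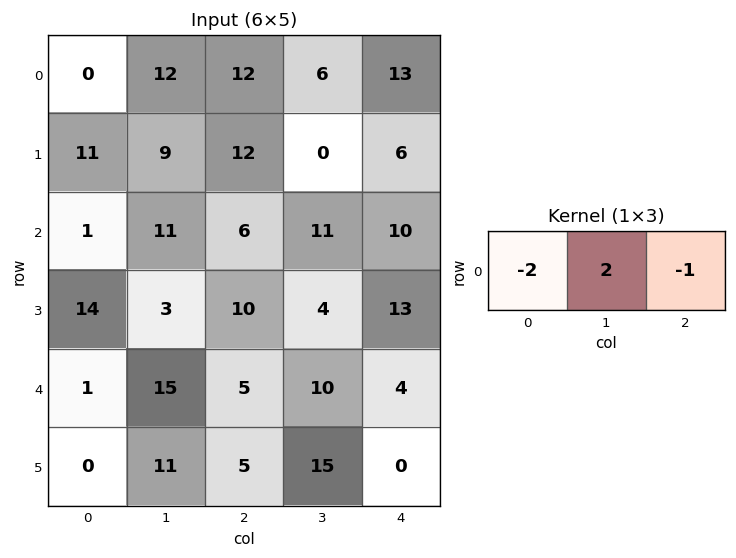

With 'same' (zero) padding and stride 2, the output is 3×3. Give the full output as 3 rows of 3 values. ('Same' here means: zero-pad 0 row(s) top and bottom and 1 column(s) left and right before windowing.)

Output[0,0]: The receptive field on the zero-padded input at this output position is [0 0 12]. Elementwise product with the kernel and sum: 0·-2 + 0·2 + 12·-1.

-12 -6 14
-9 -21 -2
-13 -30 -12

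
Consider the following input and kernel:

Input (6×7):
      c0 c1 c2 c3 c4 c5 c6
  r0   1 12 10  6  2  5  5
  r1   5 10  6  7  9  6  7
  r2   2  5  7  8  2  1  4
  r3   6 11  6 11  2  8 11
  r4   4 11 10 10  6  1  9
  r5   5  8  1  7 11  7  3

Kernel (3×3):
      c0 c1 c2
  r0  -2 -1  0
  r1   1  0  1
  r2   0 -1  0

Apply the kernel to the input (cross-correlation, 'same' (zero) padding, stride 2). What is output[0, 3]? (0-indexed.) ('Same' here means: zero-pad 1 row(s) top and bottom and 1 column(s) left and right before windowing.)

-2

The receptive field on the zero-padded input at this output position is [0 0 0 / 5 5 0 / 6 7 0]. Elementwise product with the kernel and sum: 0·-2 + 0·-1 + 5·1 + 0·1 + 7·-1.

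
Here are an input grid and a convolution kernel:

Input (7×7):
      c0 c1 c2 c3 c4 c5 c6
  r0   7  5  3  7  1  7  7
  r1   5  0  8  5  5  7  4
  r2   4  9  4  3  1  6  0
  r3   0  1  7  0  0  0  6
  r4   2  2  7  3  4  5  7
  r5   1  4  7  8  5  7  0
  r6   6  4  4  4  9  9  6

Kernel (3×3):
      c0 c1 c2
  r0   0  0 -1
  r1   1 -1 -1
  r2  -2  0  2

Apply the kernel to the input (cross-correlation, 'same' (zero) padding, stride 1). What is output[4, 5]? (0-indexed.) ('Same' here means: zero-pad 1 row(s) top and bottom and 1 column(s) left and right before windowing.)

-24

The receptive field on the zero-padded input at this output position is [0 0 6 / 4 5 7 / 5 7 0]. Elementwise product with the kernel and sum: 6·-1 + 4·1 + 5·-1 + 7·-1 + 5·-2 + 0·2.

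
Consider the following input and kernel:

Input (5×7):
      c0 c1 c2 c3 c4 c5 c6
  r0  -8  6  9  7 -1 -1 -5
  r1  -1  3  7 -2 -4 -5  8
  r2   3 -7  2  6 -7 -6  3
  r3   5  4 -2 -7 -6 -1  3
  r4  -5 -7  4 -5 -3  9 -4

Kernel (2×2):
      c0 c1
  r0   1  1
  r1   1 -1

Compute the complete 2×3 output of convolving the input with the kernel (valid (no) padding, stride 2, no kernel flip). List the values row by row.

Output[0,0]: The receptive field on the input at this output position is [-8 6 / -1 3]. Elementwise product with the kernel and sum: -8·1 + 6·1 + -1·1 + 3·-1.

-6 25 -1
-3 13 -18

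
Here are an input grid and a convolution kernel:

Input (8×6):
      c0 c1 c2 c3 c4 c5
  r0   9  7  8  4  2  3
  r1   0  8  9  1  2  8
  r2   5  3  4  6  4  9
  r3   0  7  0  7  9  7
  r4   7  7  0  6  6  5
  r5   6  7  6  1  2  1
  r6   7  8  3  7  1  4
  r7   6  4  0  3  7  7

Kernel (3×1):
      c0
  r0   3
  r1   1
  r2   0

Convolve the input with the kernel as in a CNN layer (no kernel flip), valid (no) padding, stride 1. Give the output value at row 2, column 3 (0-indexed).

The receptive field on the input at this output position is [6 / 7 / 6]. Elementwise product with the kernel and sum: 6·3 + 7·1.

25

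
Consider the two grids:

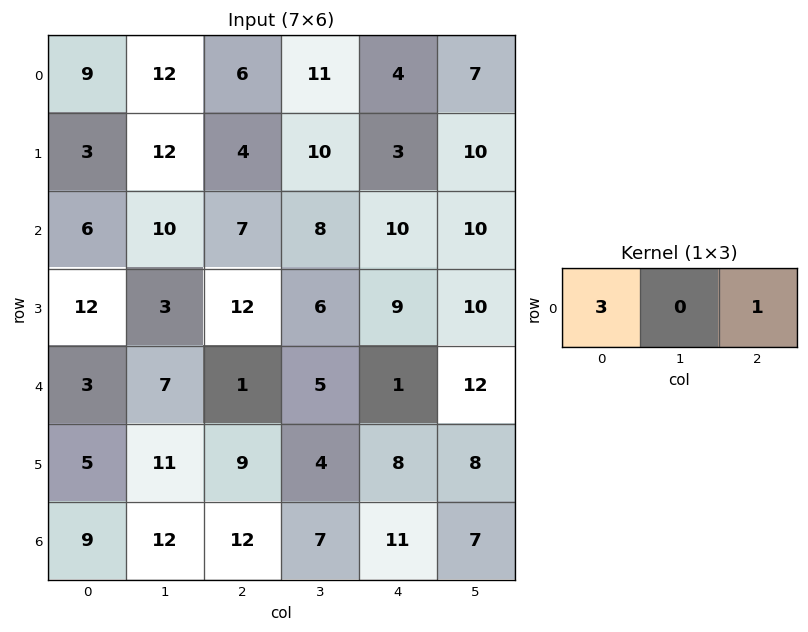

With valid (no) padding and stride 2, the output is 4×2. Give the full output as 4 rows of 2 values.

Output[0,0]: The receptive field on the input at this output position is [9 12 6]. Elementwise product with the kernel and sum: 9·3 + 6·1.
Output[0,1]: The receptive field on the input at this output position is [6 11 4]. Elementwise product with the kernel and sum: 6·3 + 4·1.

33 22
25 31
10 4
39 47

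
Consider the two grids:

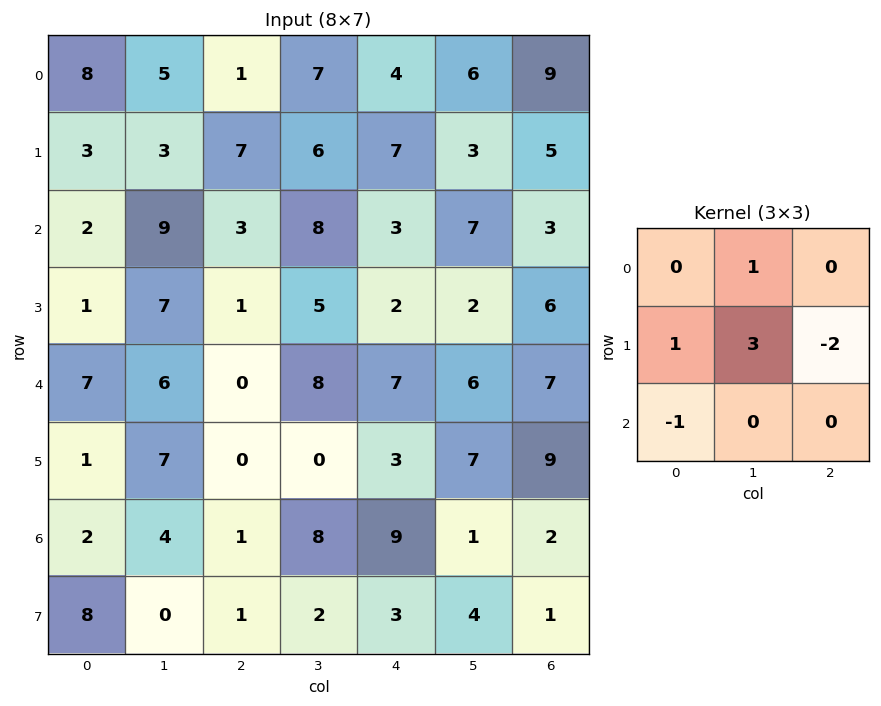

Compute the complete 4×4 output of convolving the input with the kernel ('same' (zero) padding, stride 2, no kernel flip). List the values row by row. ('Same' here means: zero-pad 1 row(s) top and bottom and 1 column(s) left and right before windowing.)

Output[0,0]: The receptive field on the zero-padded input at this output position is [0 0 0 / 0 8 5 / 0 3 3]. Elementwise product with the kernel and sum: 0·1 + 0·1 + 8·3 + 5·-2 + 0·-1.

14 -9 1 30
-9 2 5 19
10 -16 19 26
-1 -9 34 12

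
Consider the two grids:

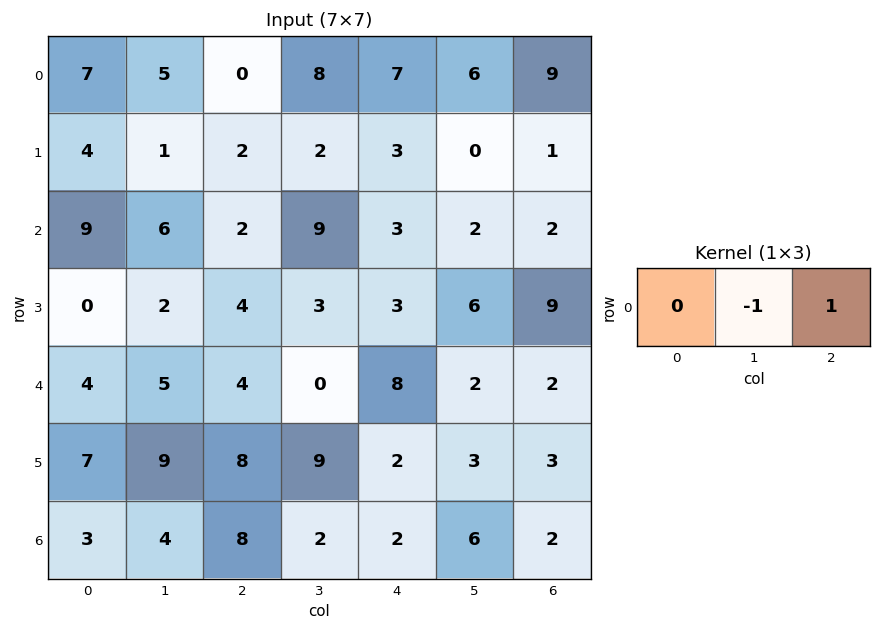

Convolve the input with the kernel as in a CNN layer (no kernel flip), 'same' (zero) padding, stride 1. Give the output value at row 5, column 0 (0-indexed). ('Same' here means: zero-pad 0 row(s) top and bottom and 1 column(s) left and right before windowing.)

The receptive field on the zero-padded input at this output position is [0 7 9]. Elementwise product with the kernel and sum: 7·-1 + 9·1.

2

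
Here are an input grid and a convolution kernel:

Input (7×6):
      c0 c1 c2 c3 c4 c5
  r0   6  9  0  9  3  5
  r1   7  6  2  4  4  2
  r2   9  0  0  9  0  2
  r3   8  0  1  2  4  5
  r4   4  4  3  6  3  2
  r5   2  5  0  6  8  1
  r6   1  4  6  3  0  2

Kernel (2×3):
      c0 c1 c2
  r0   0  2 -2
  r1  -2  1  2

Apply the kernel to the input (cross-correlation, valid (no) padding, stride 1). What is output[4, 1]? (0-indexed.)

The receptive field on the input at this output position is [4 3 6 / 5 0 6]. Elementwise product with the kernel and sum: 3·2 + 6·-2 + 5·-2 + 0·1 + 6·2.

-4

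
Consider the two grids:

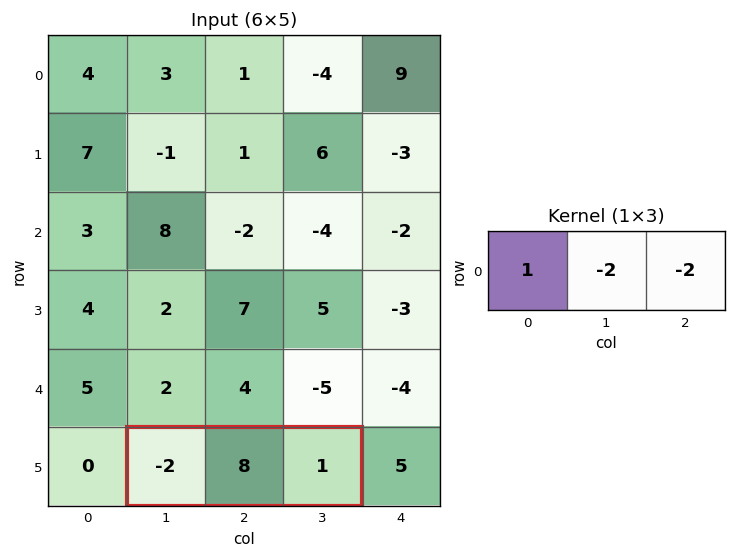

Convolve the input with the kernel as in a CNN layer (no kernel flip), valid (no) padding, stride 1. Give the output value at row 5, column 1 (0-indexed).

-20

The receptive field on the input at this output position is [-2 8 1]. Elementwise product with the kernel and sum: -2·1 + 8·-2 + 1·-2.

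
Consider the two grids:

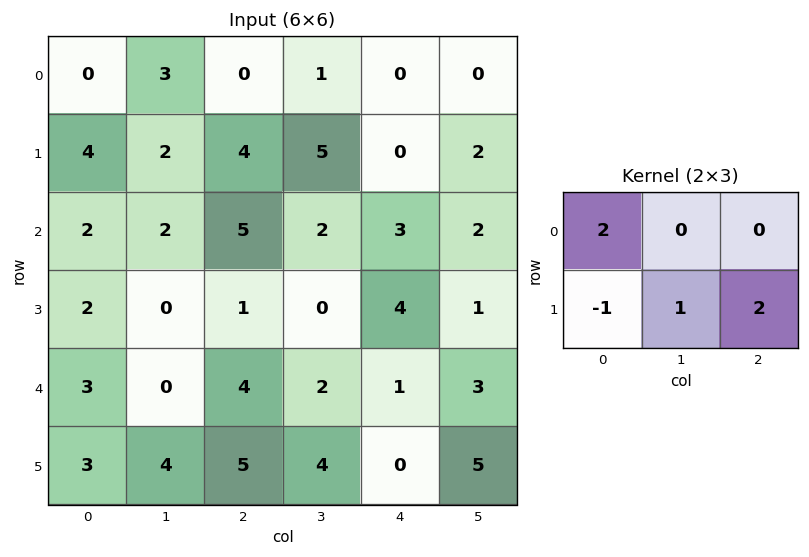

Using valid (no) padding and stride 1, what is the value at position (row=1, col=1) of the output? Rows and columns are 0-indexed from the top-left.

11

The receptive field on the input at this output position is [2 4 5 / 2 5 2]. Elementwise product with the kernel and sum: 2·2 + 2·-1 + 5·1 + 2·2.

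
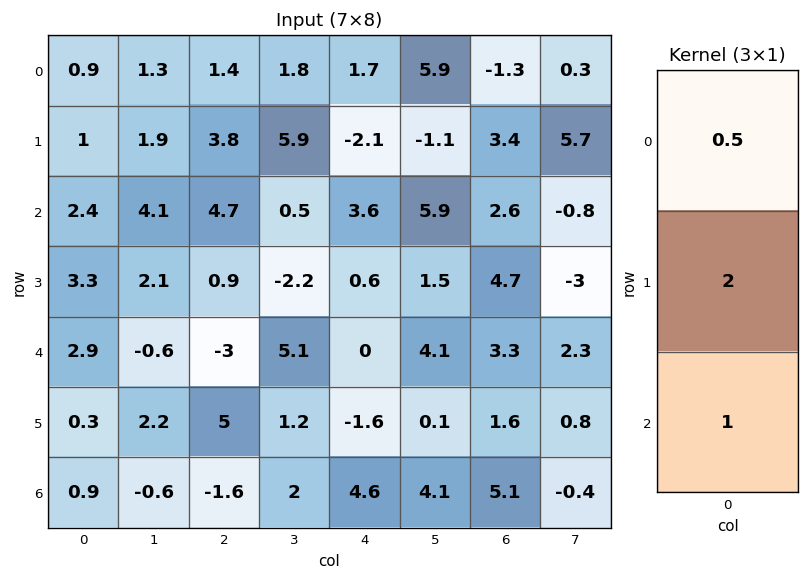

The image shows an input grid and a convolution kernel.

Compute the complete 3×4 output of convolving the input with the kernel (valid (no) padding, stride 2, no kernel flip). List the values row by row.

4.85 13 0.25 8.75
10.7 1.15 3 14
2.95 6.9 1.4 9.95

Output[0,0]: The receptive field on the input at this output position is [0.9 / 1 / 2.4]. Elementwise product with the kernel and sum: 0.9·0.5 + 1·2 + 2.4·1.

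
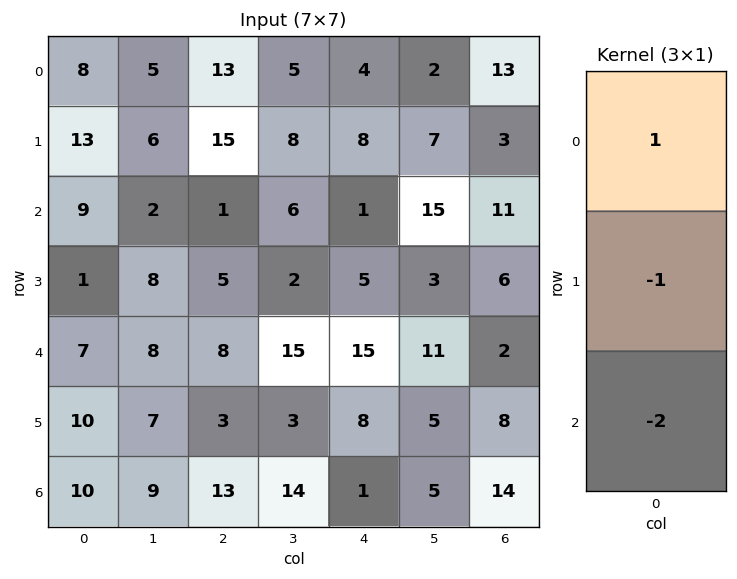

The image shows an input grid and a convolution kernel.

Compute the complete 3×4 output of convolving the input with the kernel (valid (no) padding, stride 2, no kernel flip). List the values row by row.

-23 -4 -6 -12
-6 -20 -34 1
-23 -21 5 -34

Output[0,0]: The receptive field on the input at this output position is [8 / 13 / 9]. Elementwise product with the kernel and sum: 8·1 + 13·-1 + 9·-2.
Output[0,1]: The receptive field on the input at this output position is [13 / 15 / 1]. Elementwise product with the kernel and sum: 13·1 + 15·-1 + 1·-2.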